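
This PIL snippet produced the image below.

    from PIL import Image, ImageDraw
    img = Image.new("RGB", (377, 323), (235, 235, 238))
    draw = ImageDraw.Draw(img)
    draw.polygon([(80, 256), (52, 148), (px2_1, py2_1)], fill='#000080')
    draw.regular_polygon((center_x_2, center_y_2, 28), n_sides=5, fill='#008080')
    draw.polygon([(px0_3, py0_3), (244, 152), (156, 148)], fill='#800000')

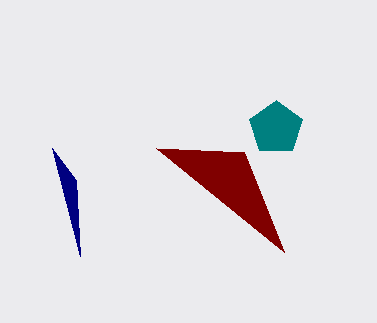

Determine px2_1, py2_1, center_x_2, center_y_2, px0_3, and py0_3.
px2_1 = 76; py2_1 = 180; center_x_2 = 276; center_y_2 = 128; px0_3 = 284; py0_3 = 252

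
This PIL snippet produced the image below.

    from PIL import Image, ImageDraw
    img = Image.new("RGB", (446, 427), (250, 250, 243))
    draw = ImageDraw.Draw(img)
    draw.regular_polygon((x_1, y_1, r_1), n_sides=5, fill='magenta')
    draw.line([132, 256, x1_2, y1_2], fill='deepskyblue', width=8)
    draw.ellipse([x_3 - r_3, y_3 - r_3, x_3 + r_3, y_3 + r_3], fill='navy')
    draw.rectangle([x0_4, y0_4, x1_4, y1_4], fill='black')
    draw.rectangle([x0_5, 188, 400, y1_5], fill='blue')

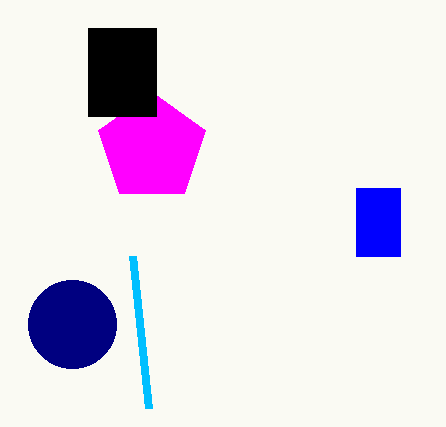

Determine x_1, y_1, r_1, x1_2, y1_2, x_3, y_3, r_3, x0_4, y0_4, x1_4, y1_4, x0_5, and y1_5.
x_1 = 152, y_1 = 148, r_1 = 56, x1_2 = 148, y1_2 = 408, x_3 = 72, y_3 = 324, r_3 = 44, x0_4 = 88, y0_4 = 28, x1_4 = 156, y1_4 = 116, x0_5 = 356, y1_5 = 256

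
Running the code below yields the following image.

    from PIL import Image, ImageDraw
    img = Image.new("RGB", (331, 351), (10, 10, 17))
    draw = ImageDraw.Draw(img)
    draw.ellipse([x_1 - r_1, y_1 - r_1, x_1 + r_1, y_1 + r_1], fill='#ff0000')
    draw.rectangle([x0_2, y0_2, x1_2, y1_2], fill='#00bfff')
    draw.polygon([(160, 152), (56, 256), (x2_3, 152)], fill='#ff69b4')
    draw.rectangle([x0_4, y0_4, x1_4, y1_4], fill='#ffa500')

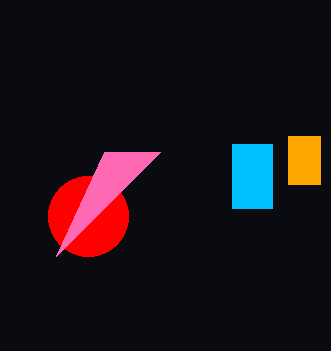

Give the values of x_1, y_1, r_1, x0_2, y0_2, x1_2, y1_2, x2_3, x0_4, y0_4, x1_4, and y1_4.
x_1 = 88
y_1 = 216
r_1 = 40
x0_2 = 232
y0_2 = 144
x1_2 = 272
y1_2 = 208
x2_3 = 104
x0_4 = 288
y0_4 = 136
x1_4 = 320
y1_4 = 184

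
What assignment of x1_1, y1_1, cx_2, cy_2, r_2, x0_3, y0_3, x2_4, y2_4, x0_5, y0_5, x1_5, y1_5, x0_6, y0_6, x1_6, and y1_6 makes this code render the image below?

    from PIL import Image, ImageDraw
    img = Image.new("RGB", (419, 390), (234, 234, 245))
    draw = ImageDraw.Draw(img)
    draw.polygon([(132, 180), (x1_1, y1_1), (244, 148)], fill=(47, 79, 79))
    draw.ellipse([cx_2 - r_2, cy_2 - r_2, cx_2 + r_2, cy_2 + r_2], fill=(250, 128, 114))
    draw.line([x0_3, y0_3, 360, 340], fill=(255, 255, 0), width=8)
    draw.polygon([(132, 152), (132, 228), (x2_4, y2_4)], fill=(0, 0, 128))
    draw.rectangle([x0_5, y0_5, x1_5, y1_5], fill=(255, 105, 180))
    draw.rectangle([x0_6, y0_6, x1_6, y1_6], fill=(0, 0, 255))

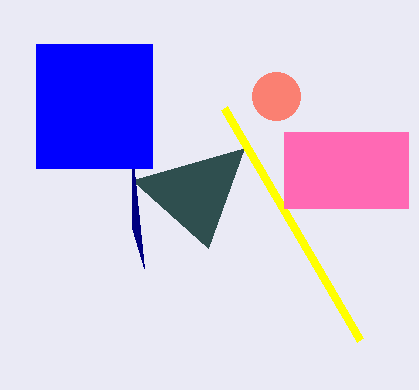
x1_1 = 208; y1_1 = 248; cx_2 = 276; cy_2 = 96; r_2 = 24; x0_3 = 224; y0_3 = 108; x2_4 = 144; y2_4 = 268; x0_5 = 284; y0_5 = 132; x1_5 = 408; y1_5 = 208; x0_6 = 36; y0_6 = 44; x1_6 = 152; y1_6 = 168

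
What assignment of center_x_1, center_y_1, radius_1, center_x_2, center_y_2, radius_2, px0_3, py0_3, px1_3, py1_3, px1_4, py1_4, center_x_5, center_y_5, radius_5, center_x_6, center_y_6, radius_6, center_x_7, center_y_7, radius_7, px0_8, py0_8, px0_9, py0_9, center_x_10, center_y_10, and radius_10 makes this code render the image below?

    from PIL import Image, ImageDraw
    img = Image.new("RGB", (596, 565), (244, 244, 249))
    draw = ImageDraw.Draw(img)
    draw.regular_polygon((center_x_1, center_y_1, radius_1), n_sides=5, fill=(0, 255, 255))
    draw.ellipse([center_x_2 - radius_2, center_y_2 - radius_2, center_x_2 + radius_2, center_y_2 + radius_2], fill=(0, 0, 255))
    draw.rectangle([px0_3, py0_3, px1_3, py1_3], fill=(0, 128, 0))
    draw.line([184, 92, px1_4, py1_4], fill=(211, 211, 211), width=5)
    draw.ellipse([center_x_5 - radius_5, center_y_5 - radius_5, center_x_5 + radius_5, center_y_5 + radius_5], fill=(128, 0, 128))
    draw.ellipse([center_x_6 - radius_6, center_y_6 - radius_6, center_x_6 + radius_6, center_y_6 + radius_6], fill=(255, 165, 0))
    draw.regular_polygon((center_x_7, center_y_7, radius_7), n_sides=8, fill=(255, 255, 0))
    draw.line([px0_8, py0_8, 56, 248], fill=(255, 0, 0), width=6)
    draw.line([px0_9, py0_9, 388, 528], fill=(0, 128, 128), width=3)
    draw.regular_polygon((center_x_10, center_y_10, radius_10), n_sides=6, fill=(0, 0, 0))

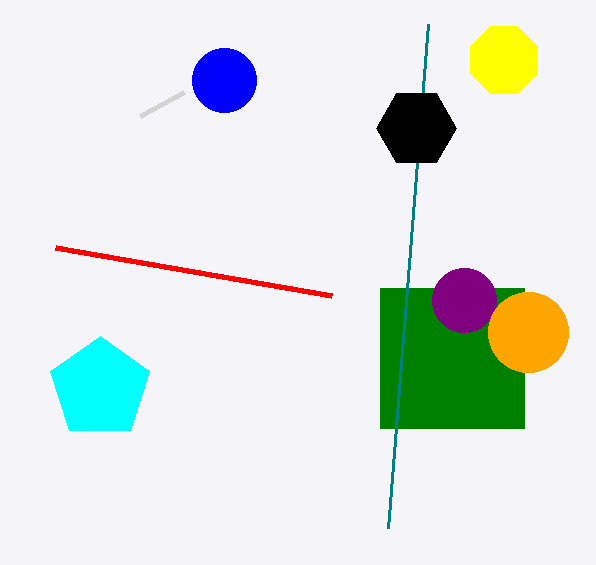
center_x_1 = 100; center_y_1 = 388; radius_1 = 52; center_x_2 = 224; center_y_2 = 80; radius_2 = 32; px0_3 = 380; py0_3 = 288; px1_3 = 524; py1_3 = 428; px1_4 = 140; py1_4 = 116; center_x_5 = 464; center_y_5 = 300; radius_5 = 32; center_x_6 = 528; center_y_6 = 332; radius_6 = 40; center_x_7 = 504; center_y_7 = 60; radius_7 = 36; px0_8 = 332; py0_8 = 296; px0_9 = 428; py0_9 = 24; center_x_10 = 416; center_y_10 = 128; radius_10 = 40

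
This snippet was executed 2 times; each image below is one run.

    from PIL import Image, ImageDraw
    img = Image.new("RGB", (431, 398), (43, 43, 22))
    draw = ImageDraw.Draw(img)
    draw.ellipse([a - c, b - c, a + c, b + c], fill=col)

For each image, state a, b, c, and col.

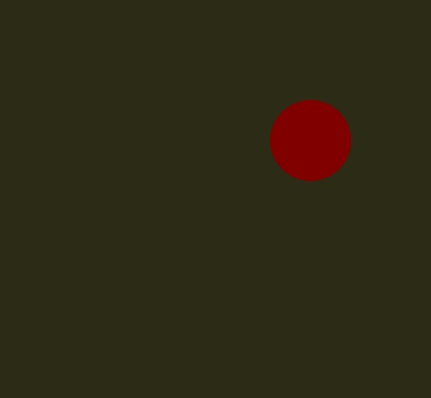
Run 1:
a = 310
b = 140
c = 40
col = 'maroon'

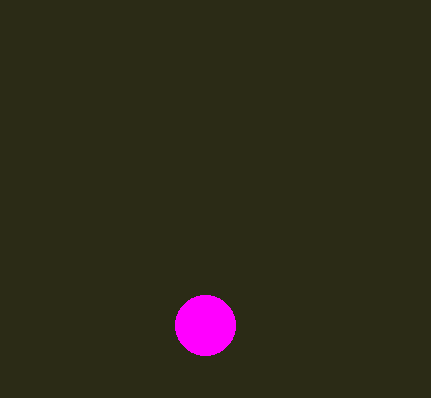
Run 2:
a = 205; b = 325; c = 30; col = 'magenta'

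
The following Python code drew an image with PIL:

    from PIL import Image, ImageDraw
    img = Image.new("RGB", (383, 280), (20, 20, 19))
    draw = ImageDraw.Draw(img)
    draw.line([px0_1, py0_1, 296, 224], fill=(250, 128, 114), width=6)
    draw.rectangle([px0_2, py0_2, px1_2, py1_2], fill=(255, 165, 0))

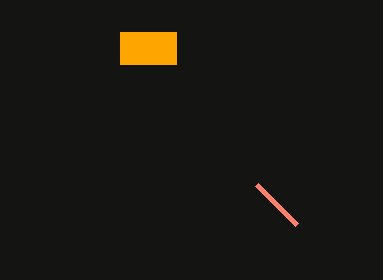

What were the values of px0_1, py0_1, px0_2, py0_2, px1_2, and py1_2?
px0_1 = 256, py0_1 = 184, px0_2 = 120, py0_2 = 32, px1_2 = 176, py1_2 = 64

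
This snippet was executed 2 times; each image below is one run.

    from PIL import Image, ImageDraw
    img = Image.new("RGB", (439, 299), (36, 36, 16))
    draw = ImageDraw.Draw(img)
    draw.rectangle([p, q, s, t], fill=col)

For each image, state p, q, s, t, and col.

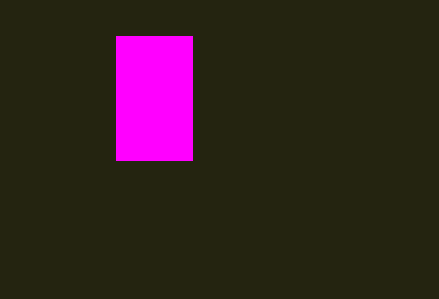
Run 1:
p = 116; q = 36; s = 192; t = 160; col = 'magenta'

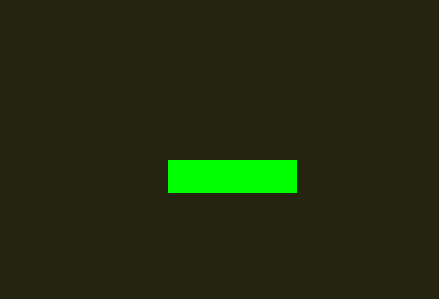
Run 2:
p = 168, q = 160, s = 296, t = 192, col = 'lime'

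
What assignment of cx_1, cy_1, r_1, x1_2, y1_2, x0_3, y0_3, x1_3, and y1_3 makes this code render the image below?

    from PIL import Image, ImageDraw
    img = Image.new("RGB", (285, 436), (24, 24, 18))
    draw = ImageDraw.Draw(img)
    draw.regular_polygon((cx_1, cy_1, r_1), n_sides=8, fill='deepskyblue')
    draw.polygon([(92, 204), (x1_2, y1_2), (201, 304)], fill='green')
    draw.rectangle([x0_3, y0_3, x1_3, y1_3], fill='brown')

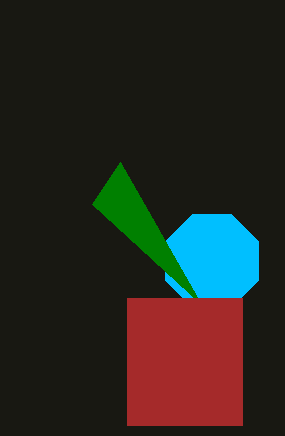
cx_1 = 212, cy_1 = 261, r_1 = 50, x1_2 = 120, y1_2 = 162, x0_3 = 127, y0_3 = 298, x1_3 = 242, y1_3 = 425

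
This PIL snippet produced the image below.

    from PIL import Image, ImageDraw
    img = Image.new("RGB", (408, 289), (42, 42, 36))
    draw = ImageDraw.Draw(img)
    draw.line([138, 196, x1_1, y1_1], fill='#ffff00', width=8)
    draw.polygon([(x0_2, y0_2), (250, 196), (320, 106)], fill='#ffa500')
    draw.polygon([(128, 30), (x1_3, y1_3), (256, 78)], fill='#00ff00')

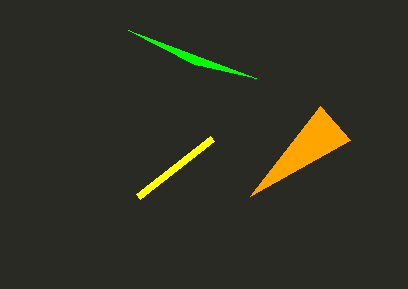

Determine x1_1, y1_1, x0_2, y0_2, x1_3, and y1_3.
x1_1 = 212; y1_1 = 138; x0_2 = 350; y0_2 = 140; x1_3 = 194; y1_3 = 64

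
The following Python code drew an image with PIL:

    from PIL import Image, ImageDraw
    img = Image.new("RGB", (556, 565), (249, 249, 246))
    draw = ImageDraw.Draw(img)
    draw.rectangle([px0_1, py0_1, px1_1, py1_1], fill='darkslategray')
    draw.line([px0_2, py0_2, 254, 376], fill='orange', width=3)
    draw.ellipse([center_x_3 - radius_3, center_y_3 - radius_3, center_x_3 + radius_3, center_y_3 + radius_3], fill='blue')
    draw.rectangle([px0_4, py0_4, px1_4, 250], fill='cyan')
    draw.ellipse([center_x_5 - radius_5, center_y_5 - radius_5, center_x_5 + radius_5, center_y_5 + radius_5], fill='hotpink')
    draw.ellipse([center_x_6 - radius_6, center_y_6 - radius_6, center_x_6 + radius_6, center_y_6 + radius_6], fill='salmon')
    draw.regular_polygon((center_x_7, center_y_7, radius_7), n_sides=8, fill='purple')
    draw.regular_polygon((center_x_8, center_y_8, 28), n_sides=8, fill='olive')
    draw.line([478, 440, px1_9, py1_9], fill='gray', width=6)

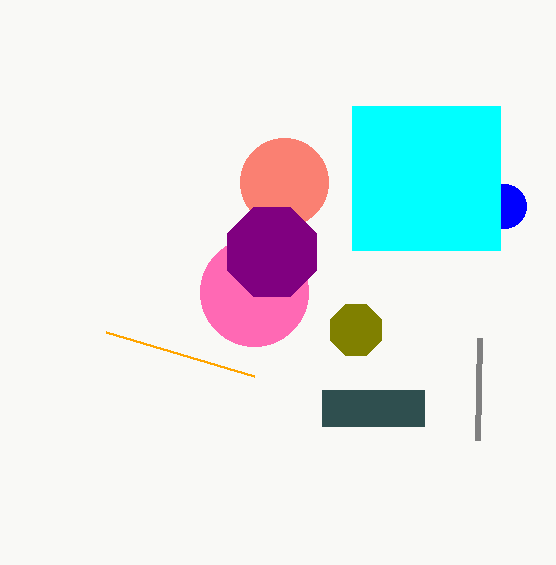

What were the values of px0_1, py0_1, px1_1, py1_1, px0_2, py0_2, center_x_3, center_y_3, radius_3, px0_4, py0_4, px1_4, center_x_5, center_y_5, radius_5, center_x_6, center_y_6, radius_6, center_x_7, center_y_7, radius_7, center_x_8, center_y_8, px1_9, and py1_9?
px0_1 = 322
py0_1 = 390
px1_1 = 424
py1_1 = 426
px0_2 = 106
py0_2 = 332
center_x_3 = 504
center_y_3 = 206
radius_3 = 22
px0_4 = 352
py0_4 = 106
px1_4 = 500
center_x_5 = 254
center_y_5 = 292
radius_5 = 54
center_x_6 = 284
center_y_6 = 182
radius_6 = 44
center_x_7 = 272
center_y_7 = 252
radius_7 = 48
center_x_8 = 356
center_y_8 = 330
px1_9 = 480
py1_9 = 338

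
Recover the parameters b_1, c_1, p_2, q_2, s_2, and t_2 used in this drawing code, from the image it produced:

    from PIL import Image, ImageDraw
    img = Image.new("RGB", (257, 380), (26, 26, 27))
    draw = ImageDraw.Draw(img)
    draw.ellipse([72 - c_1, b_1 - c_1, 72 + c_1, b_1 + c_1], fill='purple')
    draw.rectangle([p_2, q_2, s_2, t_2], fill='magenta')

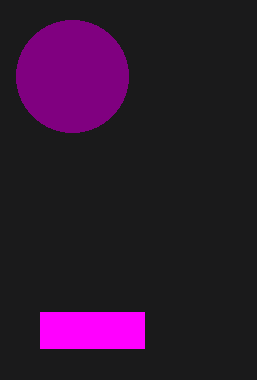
b_1 = 76; c_1 = 56; p_2 = 40; q_2 = 312; s_2 = 144; t_2 = 348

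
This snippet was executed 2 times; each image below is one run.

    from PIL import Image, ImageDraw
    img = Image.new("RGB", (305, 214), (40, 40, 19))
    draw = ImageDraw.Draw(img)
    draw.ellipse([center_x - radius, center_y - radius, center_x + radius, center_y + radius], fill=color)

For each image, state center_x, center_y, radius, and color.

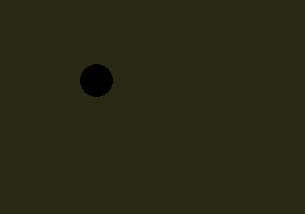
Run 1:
center_x = 96
center_y = 80
radius = 16
color = 'black'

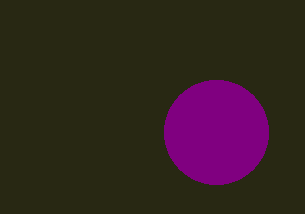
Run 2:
center_x = 216; center_y = 132; radius = 52; color = 'purple'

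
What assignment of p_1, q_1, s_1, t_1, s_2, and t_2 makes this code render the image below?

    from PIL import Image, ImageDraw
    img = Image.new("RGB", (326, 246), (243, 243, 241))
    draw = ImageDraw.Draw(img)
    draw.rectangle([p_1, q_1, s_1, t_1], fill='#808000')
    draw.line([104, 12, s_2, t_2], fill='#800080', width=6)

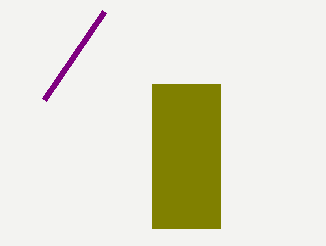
p_1 = 152, q_1 = 84, s_1 = 220, t_1 = 228, s_2 = 44, t_2 = 100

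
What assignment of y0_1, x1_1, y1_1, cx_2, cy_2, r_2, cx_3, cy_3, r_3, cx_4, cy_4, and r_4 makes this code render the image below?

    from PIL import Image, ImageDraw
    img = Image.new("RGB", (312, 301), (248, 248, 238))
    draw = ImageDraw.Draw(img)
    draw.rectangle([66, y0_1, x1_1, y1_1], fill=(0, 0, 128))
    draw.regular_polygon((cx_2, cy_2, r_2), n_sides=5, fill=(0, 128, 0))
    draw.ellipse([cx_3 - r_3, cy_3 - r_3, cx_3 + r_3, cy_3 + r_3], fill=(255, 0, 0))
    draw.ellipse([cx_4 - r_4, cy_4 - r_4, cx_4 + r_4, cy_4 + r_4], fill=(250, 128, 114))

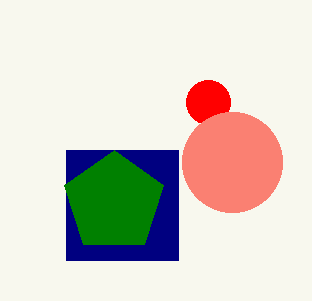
y0_1 = 150, x1_1 = 178, y1_1 = 260, cx_2 = 114, cy_2 = 202, r_2 = 52, cx_3 = 208, cy_3 = 102, r_3 = 22, cx_4 = 232, cy_4 = 162, r_4 = 50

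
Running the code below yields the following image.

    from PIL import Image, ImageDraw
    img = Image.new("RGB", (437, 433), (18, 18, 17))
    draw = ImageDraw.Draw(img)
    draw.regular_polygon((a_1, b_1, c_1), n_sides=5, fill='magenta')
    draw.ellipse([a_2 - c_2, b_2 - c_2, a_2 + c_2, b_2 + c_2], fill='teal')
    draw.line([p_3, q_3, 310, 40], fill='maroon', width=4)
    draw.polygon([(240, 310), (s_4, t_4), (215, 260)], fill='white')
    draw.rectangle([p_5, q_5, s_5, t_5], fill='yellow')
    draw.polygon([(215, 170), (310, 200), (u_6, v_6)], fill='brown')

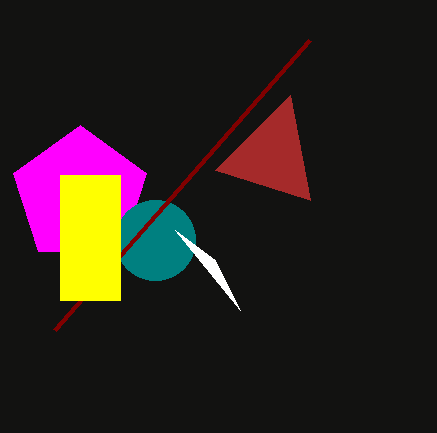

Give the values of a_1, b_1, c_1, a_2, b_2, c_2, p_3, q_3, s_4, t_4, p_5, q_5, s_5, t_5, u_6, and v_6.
a_1 = 80, b_1 = 195, c_1 = 70, a_2 = 155, b_2 = 240, c_2 = 40, p_3 = 55, q_3 = 330, s_4 = 175, t_4 = 230, p_5 = 60, q_5 = 175, s_5 = 120, t_5 = 300, u_6 = 290, v_6 = 95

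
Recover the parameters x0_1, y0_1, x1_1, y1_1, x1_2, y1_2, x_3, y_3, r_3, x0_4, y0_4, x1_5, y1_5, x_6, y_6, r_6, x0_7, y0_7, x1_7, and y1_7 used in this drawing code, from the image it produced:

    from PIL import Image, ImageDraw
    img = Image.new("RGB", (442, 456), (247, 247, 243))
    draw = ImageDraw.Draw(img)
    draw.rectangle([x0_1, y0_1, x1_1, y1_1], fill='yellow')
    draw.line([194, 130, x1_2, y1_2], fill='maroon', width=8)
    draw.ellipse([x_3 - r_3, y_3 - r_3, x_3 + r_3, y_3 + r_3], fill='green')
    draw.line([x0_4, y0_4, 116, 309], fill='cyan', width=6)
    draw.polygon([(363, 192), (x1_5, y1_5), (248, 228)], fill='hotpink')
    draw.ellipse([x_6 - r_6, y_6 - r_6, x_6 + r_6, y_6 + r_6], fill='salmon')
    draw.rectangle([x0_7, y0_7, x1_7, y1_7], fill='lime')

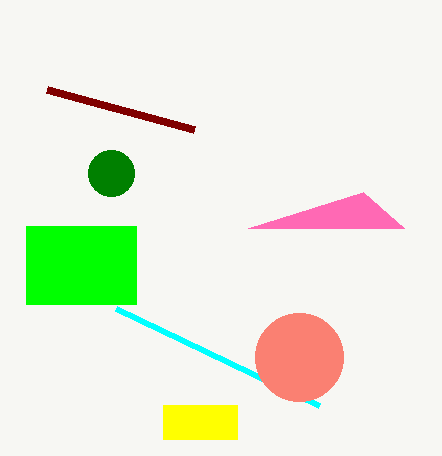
x0_1 = 163, y0_1 = 405, x1_1 = 237, y1_1 = 439, x1_2 = 47, y1_2 = 90, x_3 = 111, y_3 = 173, r_3 = 23, x0_4 = 319, y0_4 = 406, x1_5 = 404, y1_5 = 228, x_6 = 299, y_6 = 357, r_6 = 44, x0_7 = 26, y0_7 = 226, x1_7 = 136, y1_7 = 304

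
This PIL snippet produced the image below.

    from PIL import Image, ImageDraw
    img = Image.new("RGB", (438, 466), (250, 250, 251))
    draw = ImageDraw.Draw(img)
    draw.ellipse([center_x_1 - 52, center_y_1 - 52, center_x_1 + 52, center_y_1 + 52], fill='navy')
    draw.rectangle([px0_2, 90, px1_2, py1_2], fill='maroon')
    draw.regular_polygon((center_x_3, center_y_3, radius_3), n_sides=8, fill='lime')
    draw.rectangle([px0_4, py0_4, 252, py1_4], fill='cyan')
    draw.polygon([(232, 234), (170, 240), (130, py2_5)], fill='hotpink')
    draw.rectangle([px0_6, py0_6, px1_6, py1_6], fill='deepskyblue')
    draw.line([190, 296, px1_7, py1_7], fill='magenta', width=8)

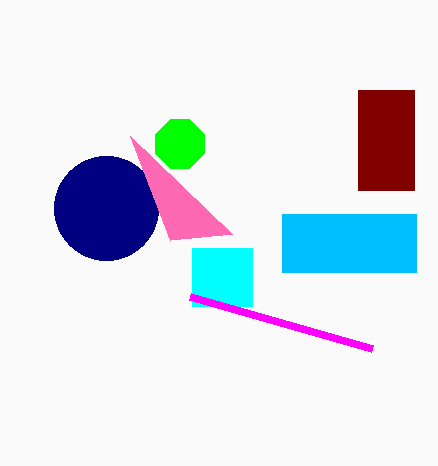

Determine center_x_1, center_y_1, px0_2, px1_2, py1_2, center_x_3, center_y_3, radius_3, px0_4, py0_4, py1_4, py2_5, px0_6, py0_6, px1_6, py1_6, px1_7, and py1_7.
center_x_1 = 106; center_y_1 = 208; px0_2 = 358; px1_2 = 414; py1_2 = 190; center_x_3 = 180; center_y_3 = 144; radius_3 = 26; px0_4 = 192; py0_4 = 248; py1_4 = 306; py2_5 = 136; px0_6 = 282; py0_6 = 214; px1_6 = 416; py1_6 = 272; px1_7 = 372; py1_7 = 348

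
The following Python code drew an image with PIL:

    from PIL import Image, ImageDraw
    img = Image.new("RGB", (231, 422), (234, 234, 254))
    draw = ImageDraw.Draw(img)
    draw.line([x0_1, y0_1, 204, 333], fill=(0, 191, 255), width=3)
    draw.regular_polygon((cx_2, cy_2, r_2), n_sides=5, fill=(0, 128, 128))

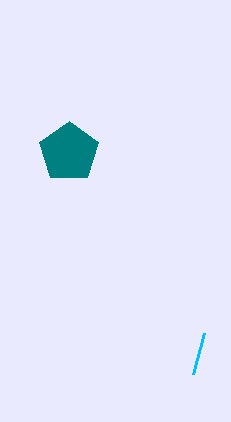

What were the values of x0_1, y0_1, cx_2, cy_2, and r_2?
x0_1 = 193
y0_1 = 374
cx_2 = 69
cy_2 = 152
r_2 = 31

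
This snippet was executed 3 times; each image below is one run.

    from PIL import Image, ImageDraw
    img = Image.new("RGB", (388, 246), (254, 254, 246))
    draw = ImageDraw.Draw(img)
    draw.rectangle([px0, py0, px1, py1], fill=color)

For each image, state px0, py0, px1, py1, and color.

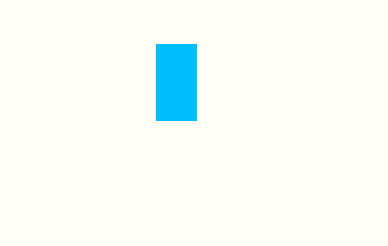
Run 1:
px0 = 156; py0 = 44; px1 = 196; py1 = 120; color = 'deepskyblue'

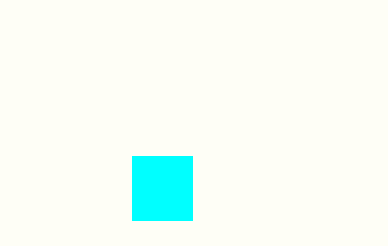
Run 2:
px0 = 132
py0 = 156
px1 = 192
py1 = 220
color = 'cyan'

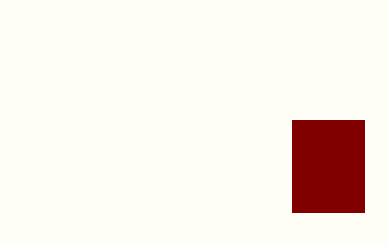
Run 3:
px0 = 292; py0 = 120; px1 = 364; py1 = 212; color = 'maroon'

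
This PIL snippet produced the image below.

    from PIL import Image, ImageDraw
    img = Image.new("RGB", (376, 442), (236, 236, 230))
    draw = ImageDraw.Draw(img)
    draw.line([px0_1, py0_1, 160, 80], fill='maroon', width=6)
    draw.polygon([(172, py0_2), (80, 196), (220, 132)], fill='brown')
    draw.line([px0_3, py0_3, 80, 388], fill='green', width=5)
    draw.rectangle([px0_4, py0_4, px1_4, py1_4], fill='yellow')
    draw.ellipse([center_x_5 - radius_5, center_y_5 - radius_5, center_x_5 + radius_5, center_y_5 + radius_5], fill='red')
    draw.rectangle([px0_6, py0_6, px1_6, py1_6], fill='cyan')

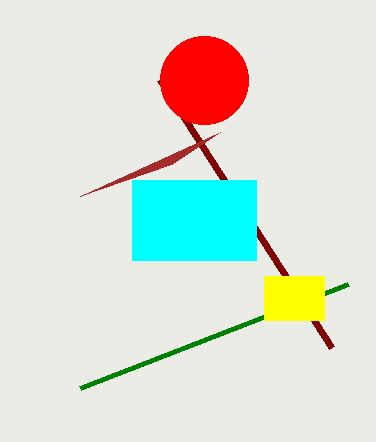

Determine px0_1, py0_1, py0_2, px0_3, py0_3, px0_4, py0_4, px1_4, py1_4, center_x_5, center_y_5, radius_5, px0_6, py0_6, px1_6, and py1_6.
px0_1 = 332; py0_1 = 348; py0_2 = 164; px0_3 = 348; py0_3 = 284; px0_4 = 264; py0_4 = 276; px1_4 = 324; py1_4 = 320; center_x_5 = 204; center_y_5 = 80; radius_5 = 44; px0_6 = 132; py0_6 = 180; px1_6 = 256; py1_6 = 260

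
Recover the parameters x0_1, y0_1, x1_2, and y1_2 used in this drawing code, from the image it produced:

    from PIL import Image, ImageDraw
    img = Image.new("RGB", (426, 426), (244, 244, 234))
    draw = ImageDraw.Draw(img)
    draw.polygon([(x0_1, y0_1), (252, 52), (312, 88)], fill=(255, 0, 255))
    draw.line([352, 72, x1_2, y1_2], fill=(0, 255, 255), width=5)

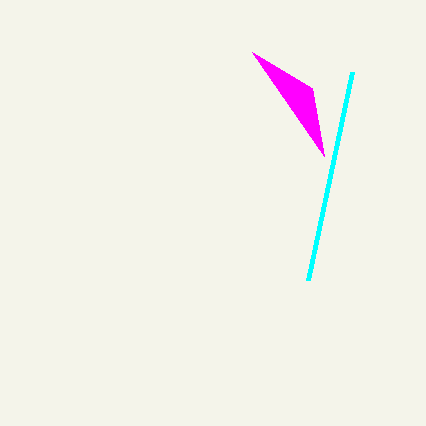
x0_1 = 324
y0_1 = 156
x1_2 = 308
y1_2 = 280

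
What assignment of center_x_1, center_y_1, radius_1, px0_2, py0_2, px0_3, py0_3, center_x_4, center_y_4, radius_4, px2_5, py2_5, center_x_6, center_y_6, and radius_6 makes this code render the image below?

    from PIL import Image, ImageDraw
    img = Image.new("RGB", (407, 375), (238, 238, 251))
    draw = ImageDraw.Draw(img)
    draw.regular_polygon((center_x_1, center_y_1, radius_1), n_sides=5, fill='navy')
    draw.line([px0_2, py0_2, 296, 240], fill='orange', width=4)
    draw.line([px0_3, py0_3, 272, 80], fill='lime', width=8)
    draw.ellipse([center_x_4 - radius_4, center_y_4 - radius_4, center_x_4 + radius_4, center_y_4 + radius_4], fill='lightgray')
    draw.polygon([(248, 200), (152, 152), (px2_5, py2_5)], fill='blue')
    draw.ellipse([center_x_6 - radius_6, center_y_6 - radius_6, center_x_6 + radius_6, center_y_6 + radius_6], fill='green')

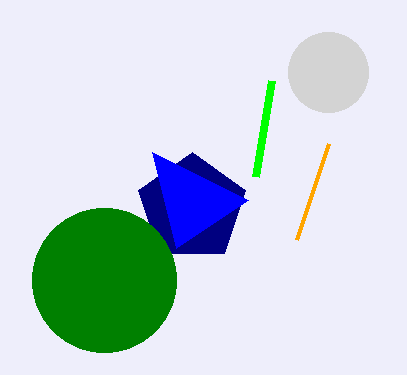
center_x_1 = 192
center_y_1 = 208
radius_1 = 56
px0_2 = 328
py0_2 = 144
px0_3 = 256
py0_3 = 176
center_x_4 = 328
center_y_4 = 72
radius_4 = 40
px2_5 = 176
py2_5 = 248
center_x_6 = 104
center_y_6 = 280
radius_6 = 72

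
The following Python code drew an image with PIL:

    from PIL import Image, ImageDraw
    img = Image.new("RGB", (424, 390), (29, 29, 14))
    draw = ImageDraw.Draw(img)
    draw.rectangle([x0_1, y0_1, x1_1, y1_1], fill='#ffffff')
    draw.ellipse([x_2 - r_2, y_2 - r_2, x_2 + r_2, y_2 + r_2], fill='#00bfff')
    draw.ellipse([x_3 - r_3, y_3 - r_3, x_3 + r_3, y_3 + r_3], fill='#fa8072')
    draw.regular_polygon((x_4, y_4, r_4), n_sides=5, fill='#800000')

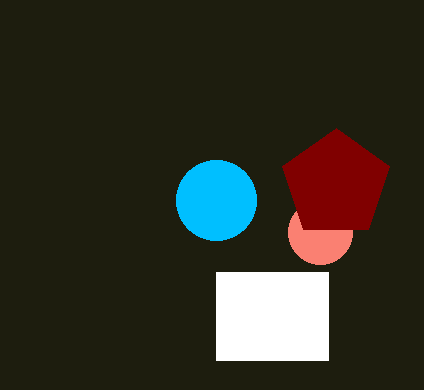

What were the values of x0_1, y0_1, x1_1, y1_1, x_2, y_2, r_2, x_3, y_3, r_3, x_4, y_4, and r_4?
x0_1 = 216, y0_1 = 272, x1_1 = 328, y1_1 = 360, x_2 = 216, y_2 = 200, r_2 = 40, x_3 = 320, y_3 = 232, r_3 = 32, x_4 = 336, y_4 = 184, r_4 = 56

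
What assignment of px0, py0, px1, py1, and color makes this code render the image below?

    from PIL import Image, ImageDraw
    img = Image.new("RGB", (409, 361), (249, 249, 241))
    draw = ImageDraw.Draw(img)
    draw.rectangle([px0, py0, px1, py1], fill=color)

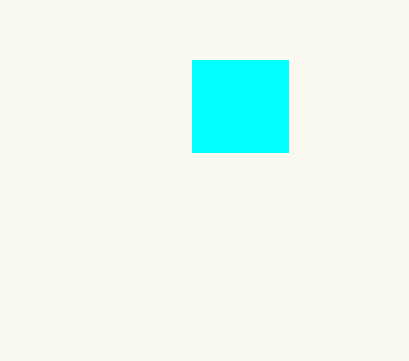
px0 = 192; py0 = 60; px1 = 288; py1 = 152; color = 'cyan'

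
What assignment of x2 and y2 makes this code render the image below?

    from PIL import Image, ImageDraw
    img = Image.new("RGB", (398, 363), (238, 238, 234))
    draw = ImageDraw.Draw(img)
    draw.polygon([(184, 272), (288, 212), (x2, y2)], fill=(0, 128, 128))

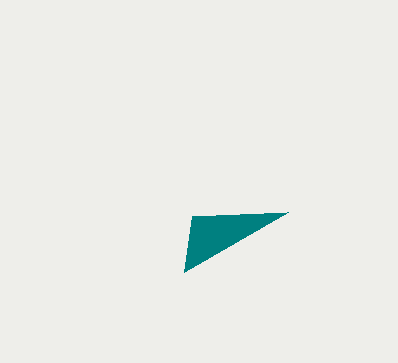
x2 = 192
y2 = 216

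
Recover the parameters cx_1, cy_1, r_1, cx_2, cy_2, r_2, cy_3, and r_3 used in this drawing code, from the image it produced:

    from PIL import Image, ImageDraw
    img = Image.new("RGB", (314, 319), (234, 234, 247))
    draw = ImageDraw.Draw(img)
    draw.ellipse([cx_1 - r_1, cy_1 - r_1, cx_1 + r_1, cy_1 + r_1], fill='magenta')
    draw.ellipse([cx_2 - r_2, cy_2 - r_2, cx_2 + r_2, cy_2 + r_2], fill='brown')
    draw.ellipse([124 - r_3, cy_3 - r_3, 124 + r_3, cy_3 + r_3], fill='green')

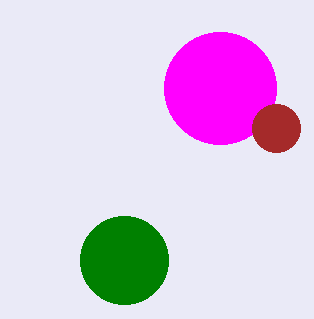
cx_1 = 220; cy_1 = 88; r_1 = 56; cx_2 = 276; cy_2 = 128; r_2 = 24; cy_3 = 260; r_3 = 44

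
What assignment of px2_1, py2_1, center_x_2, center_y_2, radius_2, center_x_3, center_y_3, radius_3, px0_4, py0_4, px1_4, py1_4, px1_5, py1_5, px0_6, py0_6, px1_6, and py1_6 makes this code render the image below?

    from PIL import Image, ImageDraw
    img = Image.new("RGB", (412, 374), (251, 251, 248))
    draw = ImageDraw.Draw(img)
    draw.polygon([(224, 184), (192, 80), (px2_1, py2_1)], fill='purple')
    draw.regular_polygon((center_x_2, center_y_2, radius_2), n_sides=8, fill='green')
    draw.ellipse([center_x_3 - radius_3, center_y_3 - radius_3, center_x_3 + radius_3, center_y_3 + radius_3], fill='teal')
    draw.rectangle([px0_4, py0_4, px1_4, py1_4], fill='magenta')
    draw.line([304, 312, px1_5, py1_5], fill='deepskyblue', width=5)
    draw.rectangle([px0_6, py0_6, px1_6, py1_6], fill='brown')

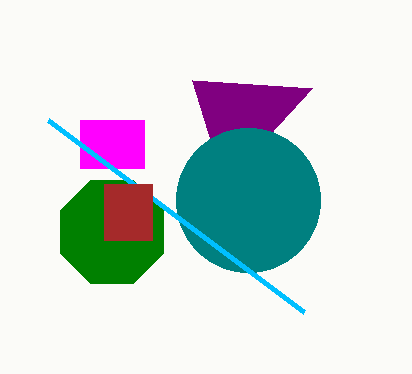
px2_1 = 312; py2_1 = 88; center_x_2 = 112; center_y_2 = 232; radius_2 = 56; center_x_3 = 248; center_y_3 = 200; radius_3 = 72; px0_4 = 80; py0_4 = 120; px1_4 = 144; py1_4 = 168; px1_5 = 48; py1_5 = 120; px0_6 = 104; py0_6 = 184; px1_6 = 152; py1_6 = 240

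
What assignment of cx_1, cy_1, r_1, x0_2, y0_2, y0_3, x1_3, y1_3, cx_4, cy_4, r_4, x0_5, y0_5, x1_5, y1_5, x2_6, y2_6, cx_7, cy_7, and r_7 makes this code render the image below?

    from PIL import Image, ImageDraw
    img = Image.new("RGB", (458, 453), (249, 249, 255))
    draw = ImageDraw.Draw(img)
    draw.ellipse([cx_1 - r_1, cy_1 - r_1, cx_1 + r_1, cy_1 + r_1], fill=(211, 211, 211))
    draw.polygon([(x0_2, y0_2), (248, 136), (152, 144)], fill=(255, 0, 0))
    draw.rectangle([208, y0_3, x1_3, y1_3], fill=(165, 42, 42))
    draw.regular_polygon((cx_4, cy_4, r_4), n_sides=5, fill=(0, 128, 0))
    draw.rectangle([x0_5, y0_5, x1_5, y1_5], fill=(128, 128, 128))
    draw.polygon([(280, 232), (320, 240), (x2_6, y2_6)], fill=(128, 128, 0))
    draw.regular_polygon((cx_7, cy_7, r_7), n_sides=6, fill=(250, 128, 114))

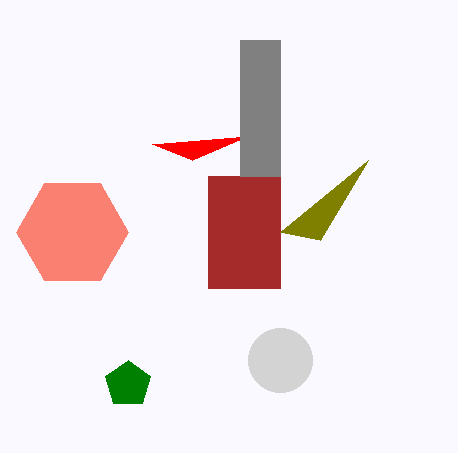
cx_1 = 280, cy_1 = 360, r_1 = 32, x0_2 = 192, y0_2 = 160, y0_3 = 176, x1_3 = 280, y1_3 = 288, cx_4 = 128, cy_4 = 384, r_4 = 24, x0_5 = 240, y0_5 = 40, x1_5 = 280, y1_5 = 176, x2_6 = 368, y2_6 = 160, cx_7 = 72, cy_7 = 232, r_7 = 56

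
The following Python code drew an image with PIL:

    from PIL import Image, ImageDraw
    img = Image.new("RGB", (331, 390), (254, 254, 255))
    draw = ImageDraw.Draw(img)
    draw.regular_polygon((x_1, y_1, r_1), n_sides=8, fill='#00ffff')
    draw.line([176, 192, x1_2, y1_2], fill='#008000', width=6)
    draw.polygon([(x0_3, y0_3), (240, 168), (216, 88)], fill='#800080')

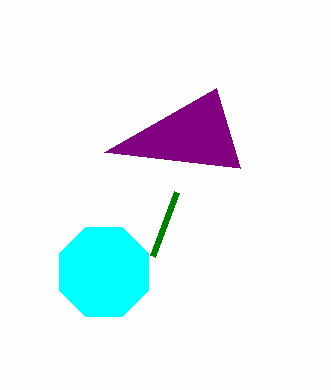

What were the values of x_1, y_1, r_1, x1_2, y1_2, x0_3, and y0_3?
x_1 = 104
y_1 = 272
r_1 = 48
x1_2 = 152
y1_2 = 256
x0_3 = 104
y0_3 = 152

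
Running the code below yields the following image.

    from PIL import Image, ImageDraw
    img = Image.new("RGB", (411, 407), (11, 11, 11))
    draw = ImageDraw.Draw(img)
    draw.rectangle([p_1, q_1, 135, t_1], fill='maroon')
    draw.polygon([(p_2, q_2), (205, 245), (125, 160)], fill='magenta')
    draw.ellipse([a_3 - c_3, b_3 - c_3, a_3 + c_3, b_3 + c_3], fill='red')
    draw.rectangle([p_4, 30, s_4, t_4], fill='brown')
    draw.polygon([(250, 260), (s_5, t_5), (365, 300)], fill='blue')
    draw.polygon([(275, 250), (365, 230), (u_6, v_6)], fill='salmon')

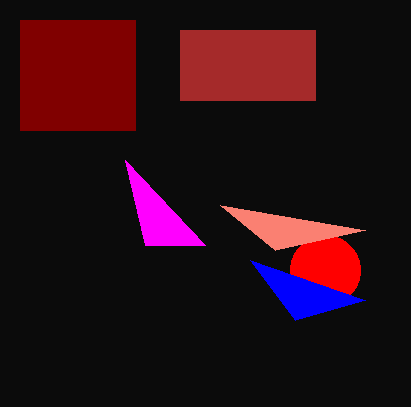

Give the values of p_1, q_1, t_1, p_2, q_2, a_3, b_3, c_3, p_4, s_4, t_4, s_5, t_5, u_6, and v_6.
p_1 = 20; q_1 = 20; t_1 = 130; p_2 = 145; q_2 = 245; a_3 = 325; b_3 = 270; c_3 = 35; p_4 = 180; s_4 = 315; t_4 = 100; s_5 = 295; t_5 = 320; u_6 = 220; v_6 = 205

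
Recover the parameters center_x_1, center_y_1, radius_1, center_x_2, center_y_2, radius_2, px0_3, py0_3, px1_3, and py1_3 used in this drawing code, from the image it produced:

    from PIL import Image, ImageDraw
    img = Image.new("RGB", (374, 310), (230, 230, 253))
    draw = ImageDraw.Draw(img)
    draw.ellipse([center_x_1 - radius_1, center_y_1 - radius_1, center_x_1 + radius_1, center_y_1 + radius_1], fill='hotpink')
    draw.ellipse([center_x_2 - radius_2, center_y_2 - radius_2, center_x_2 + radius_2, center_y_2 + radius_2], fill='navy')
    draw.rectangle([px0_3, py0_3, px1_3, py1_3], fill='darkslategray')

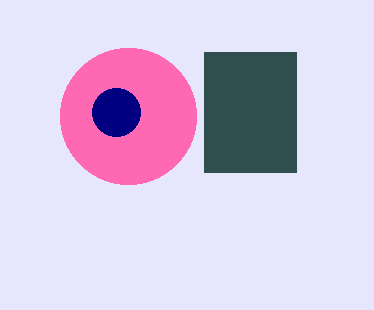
center_x_1 = 128, center_y_1 = 116, radius_1 = 68, center_x_2 = 116, center_y_2 = 112, radius_2 = 24, px0_3 = 204, py0_3 = 52, px1_3 = 296, py1_3 = 172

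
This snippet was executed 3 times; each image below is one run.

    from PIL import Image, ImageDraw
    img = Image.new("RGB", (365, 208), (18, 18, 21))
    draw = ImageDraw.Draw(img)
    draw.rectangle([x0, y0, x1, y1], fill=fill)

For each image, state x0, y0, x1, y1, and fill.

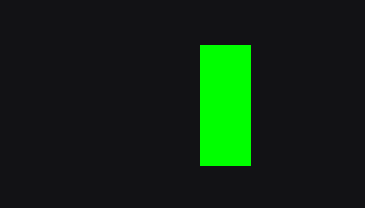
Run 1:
x0 = 200, y0 = 45, x1 = 250, y1 = 165, fill = 'lime'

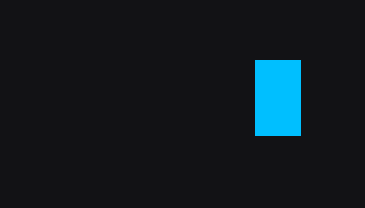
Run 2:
x0 = 255
y0 = 60
x1 = 300
y1 = 135
fill = 'deepskyblue'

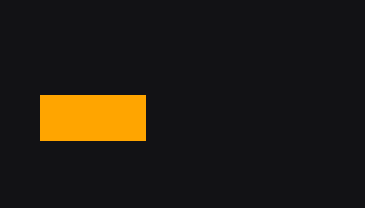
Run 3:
x0 = 40, y0 = 95, x1 = 145, y1 = 140, fill = 'orange'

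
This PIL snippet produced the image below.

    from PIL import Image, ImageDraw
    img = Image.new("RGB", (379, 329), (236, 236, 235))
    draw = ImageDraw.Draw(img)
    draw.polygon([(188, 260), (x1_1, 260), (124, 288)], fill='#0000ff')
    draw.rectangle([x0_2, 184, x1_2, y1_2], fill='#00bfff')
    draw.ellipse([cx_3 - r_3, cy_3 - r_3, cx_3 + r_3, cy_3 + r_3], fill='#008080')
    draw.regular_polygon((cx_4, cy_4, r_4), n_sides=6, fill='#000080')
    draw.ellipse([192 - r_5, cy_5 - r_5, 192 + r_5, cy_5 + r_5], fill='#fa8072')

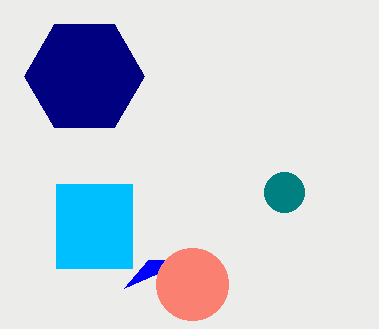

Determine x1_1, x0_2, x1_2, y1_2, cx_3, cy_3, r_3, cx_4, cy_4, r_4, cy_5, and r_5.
x1_1 = 148; x0_2 = 56; x1_2 = 132; y1_2 = 268; cx_3 = 284; cy_3 = 192; r_3 = 20; cx_4 = 84; cy_4 = 76; r_4 = 60; cy_5 = 284; r_5 = 36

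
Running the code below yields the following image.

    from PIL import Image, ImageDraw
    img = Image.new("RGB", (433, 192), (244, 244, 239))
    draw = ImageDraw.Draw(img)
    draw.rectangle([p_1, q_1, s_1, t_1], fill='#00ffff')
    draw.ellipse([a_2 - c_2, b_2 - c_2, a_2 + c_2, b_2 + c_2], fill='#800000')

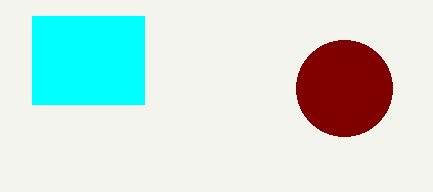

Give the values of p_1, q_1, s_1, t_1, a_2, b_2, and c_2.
p_1 = 32, q_1 = 16, s_1 = 144, t_1 = 104, a_2 = 344, b_2 = 88, c_2 = 48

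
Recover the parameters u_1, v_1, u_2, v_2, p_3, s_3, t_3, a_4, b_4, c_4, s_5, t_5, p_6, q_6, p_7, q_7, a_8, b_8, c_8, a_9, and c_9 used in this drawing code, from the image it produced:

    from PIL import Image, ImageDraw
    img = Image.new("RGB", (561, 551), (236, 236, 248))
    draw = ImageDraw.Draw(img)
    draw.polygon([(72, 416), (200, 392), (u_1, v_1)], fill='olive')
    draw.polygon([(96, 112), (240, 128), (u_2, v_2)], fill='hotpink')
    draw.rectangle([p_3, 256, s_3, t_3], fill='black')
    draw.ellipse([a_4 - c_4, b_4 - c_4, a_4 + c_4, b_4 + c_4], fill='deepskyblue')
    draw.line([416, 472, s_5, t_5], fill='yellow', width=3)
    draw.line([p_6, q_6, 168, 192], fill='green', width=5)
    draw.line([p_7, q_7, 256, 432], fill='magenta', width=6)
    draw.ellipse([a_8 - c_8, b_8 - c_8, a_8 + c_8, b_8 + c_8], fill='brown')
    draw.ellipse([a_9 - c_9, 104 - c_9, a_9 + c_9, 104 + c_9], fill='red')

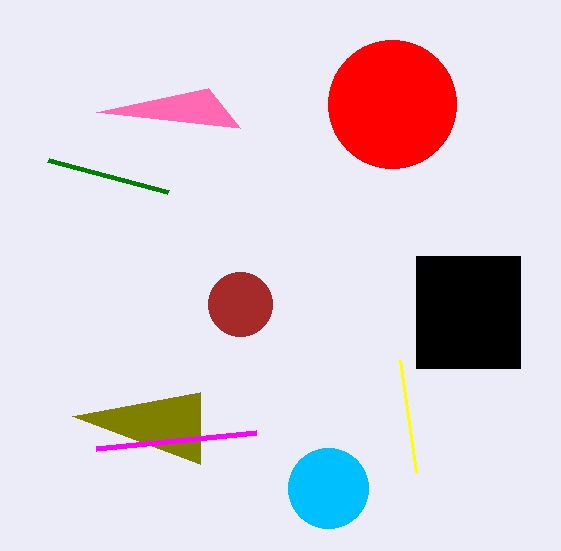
u_1 = 200; v_1 = 464; u_2 = 208; v_2 = 88; p_3 = 416; s_3 = 520; t_3 = 368; a_4 = 328; b_4 = 488; c_4 = 40; s_5 = 400; t_5 = 360; p_6 = 48; q_6 = 160; p_7 = 96; q_7 = 448; a_8 = 240; b_8 = 304; c_8 = 32; a_9 = 392; c_9 = 64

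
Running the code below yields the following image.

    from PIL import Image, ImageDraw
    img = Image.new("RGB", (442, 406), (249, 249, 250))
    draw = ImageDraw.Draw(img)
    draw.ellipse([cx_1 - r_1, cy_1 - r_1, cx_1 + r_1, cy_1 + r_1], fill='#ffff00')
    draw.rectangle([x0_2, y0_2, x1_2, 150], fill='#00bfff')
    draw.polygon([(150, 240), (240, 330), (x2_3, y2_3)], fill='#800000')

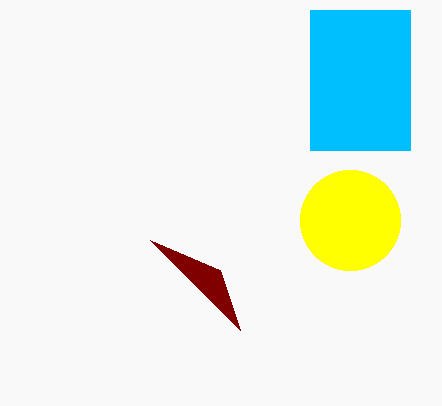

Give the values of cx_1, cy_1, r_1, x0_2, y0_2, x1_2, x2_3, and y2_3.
cx_1 = 350; cy_1 = 220; r_1 = 50; x0_2 = 310; y0_2 = 10; x1_2 = 410; x2_3 = 220; y2_3 = 270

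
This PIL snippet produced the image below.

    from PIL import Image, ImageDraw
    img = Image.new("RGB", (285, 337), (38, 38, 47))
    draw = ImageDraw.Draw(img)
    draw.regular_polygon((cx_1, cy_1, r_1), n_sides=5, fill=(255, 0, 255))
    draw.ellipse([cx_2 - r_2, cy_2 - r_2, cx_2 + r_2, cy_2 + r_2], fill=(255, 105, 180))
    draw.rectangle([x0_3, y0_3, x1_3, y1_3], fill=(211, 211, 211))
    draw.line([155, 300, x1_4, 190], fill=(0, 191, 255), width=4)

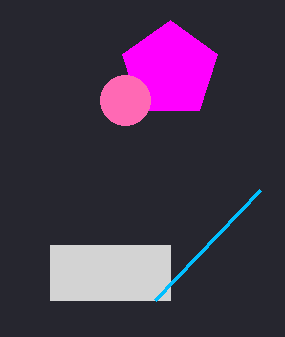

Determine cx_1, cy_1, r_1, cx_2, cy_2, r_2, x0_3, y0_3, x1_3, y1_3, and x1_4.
cx_1 = 170; cy_1 = 70; r_1 = 50; cx_2 = 125; cy_2 = 100; r_2 = 25; x0_3 = 50; y0_3 = 245; x1_3 = 170; y1_3 = 300; x1_4 = 260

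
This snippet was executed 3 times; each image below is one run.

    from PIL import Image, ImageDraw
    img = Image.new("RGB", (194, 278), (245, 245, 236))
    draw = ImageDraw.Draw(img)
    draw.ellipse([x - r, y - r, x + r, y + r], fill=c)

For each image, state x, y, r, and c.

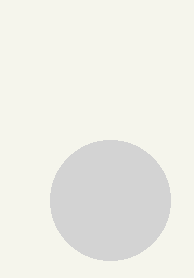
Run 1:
x = 110
y = 200
r = 60
c = 'lightgray'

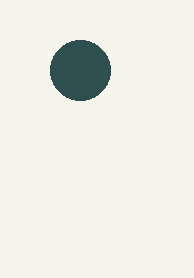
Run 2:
x = 80; y = 70; r = 30; c = 'darkslategray'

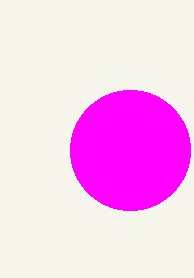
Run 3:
x = 130
y = 150
r = 60
c = 'magenta'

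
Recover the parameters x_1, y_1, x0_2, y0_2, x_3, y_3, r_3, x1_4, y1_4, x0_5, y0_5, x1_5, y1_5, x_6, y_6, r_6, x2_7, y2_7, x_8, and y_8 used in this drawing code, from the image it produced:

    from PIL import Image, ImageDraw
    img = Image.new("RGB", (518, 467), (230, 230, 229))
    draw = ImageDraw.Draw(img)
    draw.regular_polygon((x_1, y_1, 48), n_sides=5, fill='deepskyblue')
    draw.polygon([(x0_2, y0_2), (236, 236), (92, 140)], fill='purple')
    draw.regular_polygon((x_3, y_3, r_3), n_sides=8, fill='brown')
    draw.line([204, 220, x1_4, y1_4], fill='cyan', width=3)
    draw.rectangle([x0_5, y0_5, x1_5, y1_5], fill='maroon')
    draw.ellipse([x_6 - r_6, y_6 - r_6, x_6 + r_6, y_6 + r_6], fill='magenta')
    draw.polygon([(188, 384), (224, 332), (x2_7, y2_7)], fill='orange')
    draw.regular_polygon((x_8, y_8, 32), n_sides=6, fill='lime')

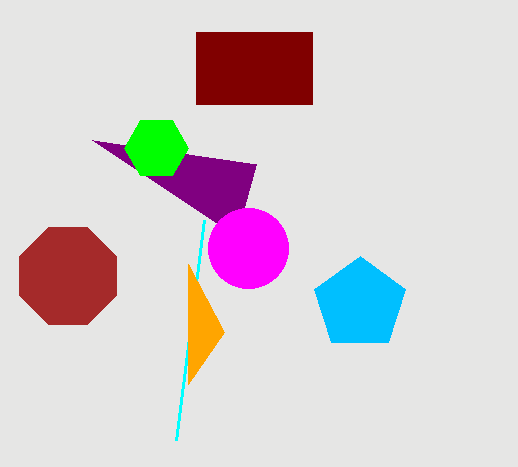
x_1 = 360, y_1 = 304, x0_2 = 256, y0_2 = 164, x_3 = 68, y_3 = 276, r_3 = 52, x1_4 = 176, y1_4 = 440, x0_5 = 196, y0_5 = 32, x1_5 = 312, y1_5 = 104, x_6 = 248, y_6 = 248, r_6 = 40, x2_7 = 188, y2_7 = 264, x_8 = 156, y_8 = 148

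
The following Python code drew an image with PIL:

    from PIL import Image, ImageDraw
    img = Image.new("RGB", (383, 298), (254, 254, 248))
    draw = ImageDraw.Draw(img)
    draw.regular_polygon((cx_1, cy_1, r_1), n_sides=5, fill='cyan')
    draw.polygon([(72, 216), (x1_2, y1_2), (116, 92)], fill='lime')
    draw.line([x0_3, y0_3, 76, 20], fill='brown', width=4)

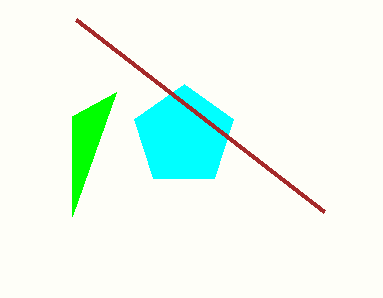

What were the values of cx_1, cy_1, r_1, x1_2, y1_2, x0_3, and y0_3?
cx_1 = 184, cy_1 = 136, r_1 = 52, x1_2 = 72, y1_2 = 116, x0_3 = 324, y0_3 = 212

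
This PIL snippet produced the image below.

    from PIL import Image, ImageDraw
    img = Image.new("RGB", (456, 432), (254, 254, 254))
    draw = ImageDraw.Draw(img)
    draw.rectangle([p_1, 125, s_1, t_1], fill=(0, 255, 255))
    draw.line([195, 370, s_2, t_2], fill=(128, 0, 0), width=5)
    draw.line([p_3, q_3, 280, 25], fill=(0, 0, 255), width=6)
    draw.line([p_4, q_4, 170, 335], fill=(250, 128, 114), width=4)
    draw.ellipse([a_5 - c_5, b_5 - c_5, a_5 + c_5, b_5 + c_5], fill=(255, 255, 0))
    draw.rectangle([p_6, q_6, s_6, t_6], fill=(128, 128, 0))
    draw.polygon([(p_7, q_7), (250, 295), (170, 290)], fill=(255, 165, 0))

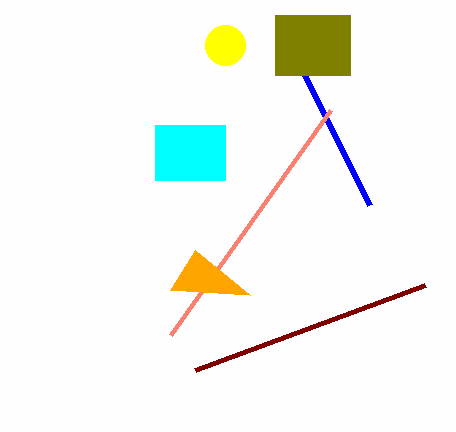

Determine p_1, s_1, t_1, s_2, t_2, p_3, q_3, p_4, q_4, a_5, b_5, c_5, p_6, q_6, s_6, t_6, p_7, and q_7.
p_1 = 155; s_1 = 225; t_1 = 180; s_2 = 425; t_2 = 285; p_3 = 370; q_3 = 205; p_4 = 330; q_4 = 110; a_5 = 225; b_5 = 45; c_5 = 20; p_6 = 275; q_6 = 15; s_6 = 350; t_6 = 75; p_7 = 195; q_7 = 250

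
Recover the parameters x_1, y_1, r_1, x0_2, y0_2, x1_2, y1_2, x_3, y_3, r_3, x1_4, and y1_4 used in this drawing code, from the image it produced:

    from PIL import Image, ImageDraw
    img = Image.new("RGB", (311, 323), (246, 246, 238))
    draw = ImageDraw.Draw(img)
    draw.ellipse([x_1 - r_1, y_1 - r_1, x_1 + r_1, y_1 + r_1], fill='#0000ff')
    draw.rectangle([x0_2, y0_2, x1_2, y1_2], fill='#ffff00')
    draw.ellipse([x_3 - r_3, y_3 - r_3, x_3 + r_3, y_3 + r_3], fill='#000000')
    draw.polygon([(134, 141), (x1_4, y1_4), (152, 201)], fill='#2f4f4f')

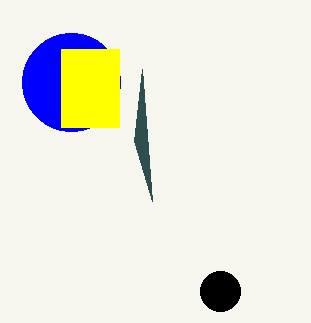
x_1 = 71; y_1 = 82; r_1 = 49; x0_2 = 61; y0_2 = 49; x1_2 = 119; y1_2 = 127; x_3 = 220; y_3 = 291; r_3 = 20; x1_4 = 142; y1_4 = 69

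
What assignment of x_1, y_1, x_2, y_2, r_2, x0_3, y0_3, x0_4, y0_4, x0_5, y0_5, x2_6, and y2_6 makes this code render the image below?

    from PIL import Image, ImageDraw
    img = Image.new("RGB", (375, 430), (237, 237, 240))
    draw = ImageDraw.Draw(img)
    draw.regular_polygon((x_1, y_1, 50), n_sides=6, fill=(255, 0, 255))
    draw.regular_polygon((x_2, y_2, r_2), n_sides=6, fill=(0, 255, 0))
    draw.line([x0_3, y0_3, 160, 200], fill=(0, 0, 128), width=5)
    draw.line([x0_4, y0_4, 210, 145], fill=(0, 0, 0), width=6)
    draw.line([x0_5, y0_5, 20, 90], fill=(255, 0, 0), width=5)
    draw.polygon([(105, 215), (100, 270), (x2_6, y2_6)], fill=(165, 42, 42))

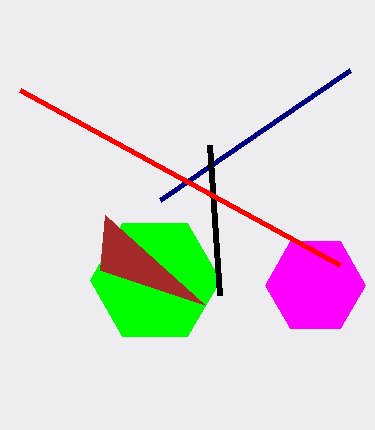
x_1 = 315
y_1 = 285
x_2 = 155
y_2 = 280
r_2 = 65
x0_3 = 350
y0_3 = 70
x0_4 = 220
y0_4 = 295
x0_5 = 340
y0_5 = 265
x2_6 = 205
y2_6 = 305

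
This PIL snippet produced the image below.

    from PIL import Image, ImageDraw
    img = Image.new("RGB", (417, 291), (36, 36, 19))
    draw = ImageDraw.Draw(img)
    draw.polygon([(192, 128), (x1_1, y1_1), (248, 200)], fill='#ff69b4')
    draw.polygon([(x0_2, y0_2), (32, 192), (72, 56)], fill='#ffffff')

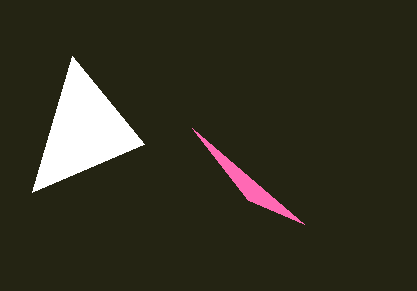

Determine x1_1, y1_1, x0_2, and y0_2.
x1_1 = 304, y1_1 = 224, x0_2 = 144, y0_2 = 144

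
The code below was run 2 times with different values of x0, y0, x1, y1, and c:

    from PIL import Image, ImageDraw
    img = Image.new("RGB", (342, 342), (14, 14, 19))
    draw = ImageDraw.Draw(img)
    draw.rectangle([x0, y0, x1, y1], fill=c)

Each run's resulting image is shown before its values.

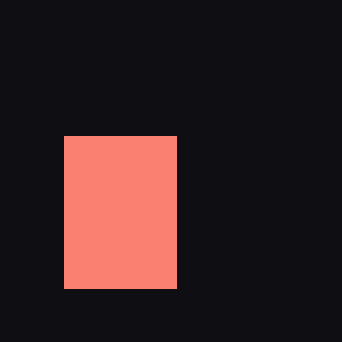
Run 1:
x0 = 64, y0 = 136, x1 = 176, y1 = 288, c = 'salmon'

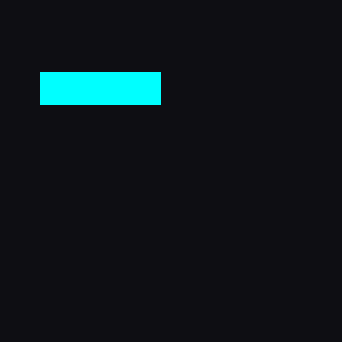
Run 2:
x0 = 40; y0 = 72; x1 = 160; y1 = 104; c = 'cyan'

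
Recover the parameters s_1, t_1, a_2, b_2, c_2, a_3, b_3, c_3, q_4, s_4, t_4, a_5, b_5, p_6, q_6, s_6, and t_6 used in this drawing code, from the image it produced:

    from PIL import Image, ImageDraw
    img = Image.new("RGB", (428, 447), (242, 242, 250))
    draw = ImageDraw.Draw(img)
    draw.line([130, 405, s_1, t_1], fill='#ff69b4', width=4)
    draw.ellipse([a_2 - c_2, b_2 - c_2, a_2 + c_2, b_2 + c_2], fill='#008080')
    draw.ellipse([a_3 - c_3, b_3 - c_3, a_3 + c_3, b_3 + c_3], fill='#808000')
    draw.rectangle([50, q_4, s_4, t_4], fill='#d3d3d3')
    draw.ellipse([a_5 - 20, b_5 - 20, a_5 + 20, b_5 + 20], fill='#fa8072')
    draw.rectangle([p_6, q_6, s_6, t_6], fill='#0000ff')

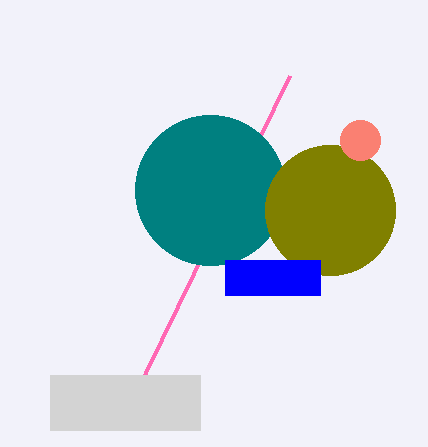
s_1 = 290, t_1 = 75, a_2 = 210, b_2 = 190, c_2 = 75, a_3 = 330, b_3 = 210, c_3 = 65, q_4 = 375, s_4 = 200, t_4 = 430, a_5 = 360, b_5 = 140, p_6 = 225, q_6 = 260, s_6 = 320, t_6 = 295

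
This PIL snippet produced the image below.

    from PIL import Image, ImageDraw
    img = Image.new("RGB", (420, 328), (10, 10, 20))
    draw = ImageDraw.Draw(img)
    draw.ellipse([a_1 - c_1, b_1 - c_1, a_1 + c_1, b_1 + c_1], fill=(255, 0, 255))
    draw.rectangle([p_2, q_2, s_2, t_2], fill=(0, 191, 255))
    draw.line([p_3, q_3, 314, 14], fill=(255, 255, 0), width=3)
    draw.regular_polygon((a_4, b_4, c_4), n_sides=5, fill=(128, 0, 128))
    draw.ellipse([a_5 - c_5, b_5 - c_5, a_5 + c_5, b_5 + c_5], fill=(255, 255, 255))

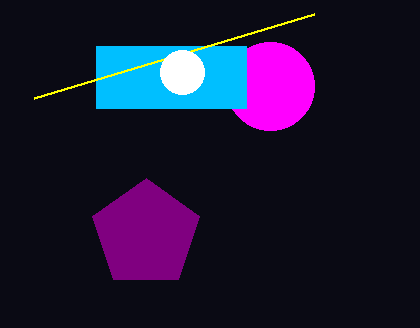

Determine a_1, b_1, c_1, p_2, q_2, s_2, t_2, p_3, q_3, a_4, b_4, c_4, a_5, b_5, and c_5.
a_1 = 270; b_1 = 86; c_1 = 44; p_2 = 96; q_2 = 46; s_2 = 246; t_2 = 108; p_3 = 34; q_3 = 98; a_4 = 146; b_4 = 234; c_4 = 56; a_5 = 182; b_5 = 72; c_5 = 22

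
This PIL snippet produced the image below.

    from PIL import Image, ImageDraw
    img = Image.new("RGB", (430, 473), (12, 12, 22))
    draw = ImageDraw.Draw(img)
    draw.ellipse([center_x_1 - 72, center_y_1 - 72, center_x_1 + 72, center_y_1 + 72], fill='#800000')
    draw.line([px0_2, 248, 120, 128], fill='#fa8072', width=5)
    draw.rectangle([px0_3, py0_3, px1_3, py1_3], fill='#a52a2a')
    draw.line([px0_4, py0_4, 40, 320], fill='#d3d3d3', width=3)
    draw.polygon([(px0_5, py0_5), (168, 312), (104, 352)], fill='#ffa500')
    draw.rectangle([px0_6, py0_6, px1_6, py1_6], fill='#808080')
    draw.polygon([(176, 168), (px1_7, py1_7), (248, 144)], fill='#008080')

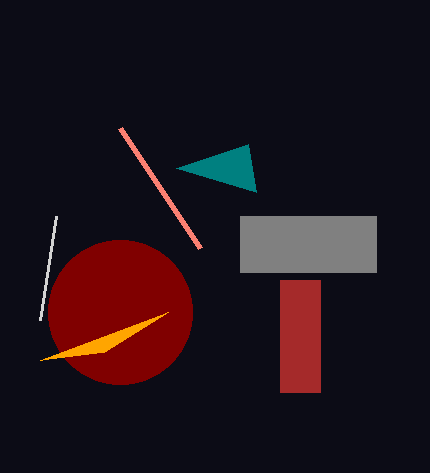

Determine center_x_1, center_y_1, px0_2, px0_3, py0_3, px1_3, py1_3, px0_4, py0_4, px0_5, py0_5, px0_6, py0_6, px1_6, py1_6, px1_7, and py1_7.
center_x_1 = 120
center_y_1 = 312
px0_2 = 200
px0_3 = 280
py0_3 = 280
px1_3 = 320
py1_3 = 392
px0_4 = 56
py0_4 = 216
px0_5 = 40
py0_5 = 360
px0_6 = 240
py0_6 = 216
px1_6 = 376
py1_6 = 272
px1_7 = 256
py1_7 = 192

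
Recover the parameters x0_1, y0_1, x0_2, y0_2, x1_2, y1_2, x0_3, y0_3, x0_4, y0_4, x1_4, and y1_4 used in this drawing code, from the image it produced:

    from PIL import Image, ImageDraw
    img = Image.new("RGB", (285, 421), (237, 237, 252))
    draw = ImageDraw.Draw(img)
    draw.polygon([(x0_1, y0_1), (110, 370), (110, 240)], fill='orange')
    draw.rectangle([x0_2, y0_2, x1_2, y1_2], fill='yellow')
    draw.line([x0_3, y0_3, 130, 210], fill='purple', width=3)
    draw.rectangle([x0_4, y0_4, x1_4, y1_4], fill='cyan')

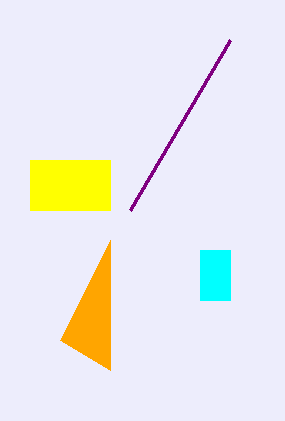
x0_1 = 60; y0_1 = 340; x0_2 = 30; y0_2 = 160; x1_2 = 110; y1_2 = 210; x0_3 = 230; y0_3 = 40; x0_4 = 200; y0_4 = 250; x1_4 = 230; y1_4 = 300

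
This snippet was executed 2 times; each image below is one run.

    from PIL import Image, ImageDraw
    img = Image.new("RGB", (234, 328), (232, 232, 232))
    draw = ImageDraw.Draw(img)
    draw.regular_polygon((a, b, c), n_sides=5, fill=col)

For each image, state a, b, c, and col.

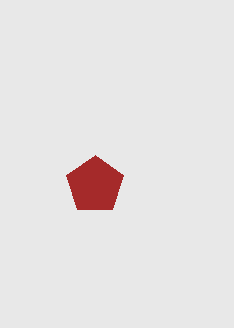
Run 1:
a = 95
b = 185
c = 30
col = 'brown'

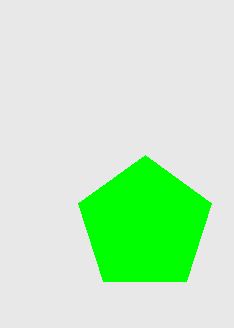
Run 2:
a = 145, b = 225, c = 70, col = 'lime'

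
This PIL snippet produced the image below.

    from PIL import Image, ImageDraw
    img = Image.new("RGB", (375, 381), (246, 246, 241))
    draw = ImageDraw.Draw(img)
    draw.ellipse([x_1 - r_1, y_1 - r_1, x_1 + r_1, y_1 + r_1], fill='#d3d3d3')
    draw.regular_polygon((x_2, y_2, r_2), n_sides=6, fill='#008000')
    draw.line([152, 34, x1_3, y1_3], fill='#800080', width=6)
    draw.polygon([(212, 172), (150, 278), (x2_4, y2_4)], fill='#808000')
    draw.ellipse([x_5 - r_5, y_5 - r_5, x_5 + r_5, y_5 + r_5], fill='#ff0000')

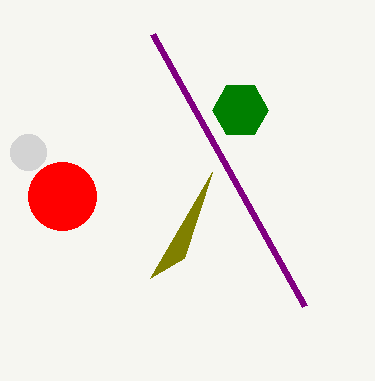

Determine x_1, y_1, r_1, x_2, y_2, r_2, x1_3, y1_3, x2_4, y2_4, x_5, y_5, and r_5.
x_1 = 28, y_1 = 152, r_1 = 18, x_2 = 240, y_2 = 110, r_2 = 28, x1_3 = 304, y1_3 = 306, x2_4 = 184, y2_4 = 258, x_5 = 62, y_5 = 196, r_5 = 34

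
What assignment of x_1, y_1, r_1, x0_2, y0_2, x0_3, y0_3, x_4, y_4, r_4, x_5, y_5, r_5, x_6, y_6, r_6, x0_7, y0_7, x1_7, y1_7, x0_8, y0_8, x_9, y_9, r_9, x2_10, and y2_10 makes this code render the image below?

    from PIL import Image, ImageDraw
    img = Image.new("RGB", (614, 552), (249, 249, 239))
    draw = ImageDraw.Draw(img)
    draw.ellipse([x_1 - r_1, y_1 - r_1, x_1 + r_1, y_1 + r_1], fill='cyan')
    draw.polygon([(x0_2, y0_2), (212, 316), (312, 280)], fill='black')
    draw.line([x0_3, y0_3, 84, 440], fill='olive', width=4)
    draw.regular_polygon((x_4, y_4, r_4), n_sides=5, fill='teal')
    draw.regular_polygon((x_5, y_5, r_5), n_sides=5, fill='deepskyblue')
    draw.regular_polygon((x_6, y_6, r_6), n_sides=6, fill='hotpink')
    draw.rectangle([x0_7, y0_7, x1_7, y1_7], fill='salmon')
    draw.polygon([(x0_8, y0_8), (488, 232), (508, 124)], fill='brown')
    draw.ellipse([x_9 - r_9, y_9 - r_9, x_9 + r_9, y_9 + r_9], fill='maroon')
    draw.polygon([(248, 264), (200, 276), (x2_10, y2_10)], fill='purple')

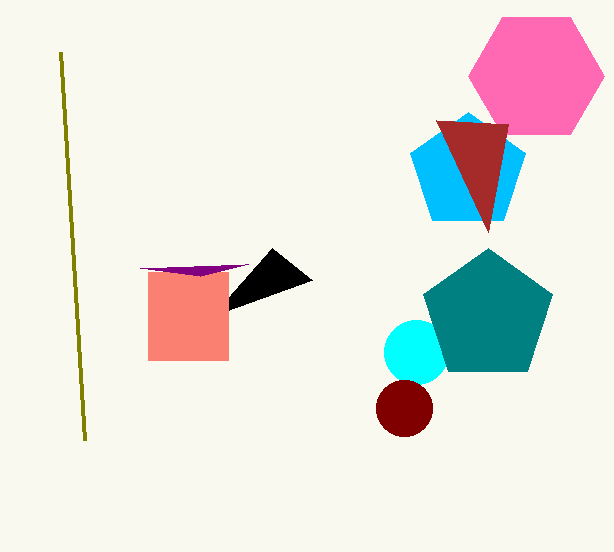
x_1 = 416, y_1 = 352, r_1 = 32, x0_2 = 272, y0_2 = 248, x0_3 = 60, y0_3 = 52, x_4 = 488, y_4 = 316, r_4 = 68, x_5 = 468, y_5 = 172, r_5 = 60, x_6 = 536, y_6 = 76, r_6 = 68, x0_7 = 148, y0_7 = 272, x1_7 = 228, y1_7 = 360, x0_8 = 436, y0_8 = 120, x_9 = 404, y_9 = 408, r_9 = 28, x2_10 = 140, y2_10 = 268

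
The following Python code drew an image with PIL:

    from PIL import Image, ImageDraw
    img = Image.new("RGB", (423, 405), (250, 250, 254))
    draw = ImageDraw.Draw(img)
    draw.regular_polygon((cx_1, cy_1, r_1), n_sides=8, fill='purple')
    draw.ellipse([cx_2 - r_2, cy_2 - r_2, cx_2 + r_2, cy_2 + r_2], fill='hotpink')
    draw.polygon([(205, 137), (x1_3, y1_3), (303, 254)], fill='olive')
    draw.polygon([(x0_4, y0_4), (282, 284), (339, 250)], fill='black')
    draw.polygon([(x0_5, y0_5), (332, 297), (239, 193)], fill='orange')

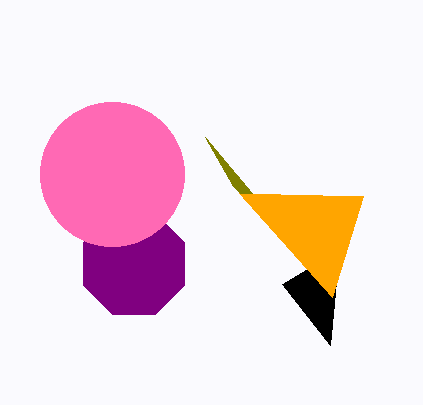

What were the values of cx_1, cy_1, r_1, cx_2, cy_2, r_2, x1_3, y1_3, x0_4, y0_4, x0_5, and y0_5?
cx_1 = 134, cy_1 = 264, r_1 = 55, cx_2 = 112, cy_2 = 174, r_2 = 72, x1_3 = 233, y1_3 = 186, x0_4 = 330, y0_4 = 345, x0_5 = 363, y0_5 = 196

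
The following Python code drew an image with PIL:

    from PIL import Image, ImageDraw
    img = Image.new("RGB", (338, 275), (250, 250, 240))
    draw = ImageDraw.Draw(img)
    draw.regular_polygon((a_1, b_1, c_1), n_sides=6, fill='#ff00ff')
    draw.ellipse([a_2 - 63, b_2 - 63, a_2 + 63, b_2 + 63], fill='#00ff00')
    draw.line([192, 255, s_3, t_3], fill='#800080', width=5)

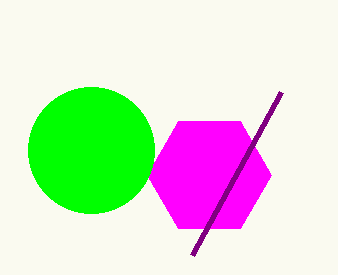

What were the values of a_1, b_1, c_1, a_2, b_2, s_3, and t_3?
a_1 = 209
b_1 = 175
c_1 = 62
a_2 = 91
b_2 = 150
s_3 = 281
t_3 = 92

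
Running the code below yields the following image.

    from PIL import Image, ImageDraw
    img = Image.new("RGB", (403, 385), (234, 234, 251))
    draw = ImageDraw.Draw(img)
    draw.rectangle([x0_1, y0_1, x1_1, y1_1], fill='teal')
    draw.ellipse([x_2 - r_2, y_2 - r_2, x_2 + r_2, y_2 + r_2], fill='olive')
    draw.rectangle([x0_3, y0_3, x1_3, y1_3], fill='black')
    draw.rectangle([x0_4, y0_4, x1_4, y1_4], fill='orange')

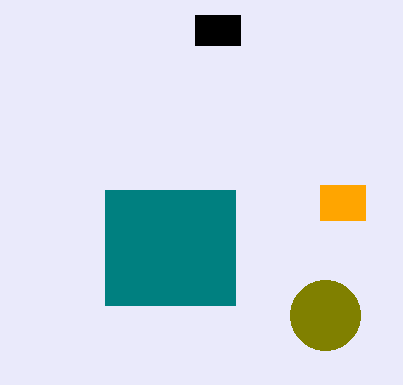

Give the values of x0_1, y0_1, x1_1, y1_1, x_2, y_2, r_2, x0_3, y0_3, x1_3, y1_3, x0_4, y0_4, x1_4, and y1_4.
x0_1 = 105, y0_1 = 190, x1_1 = 235, y1_1 = 305, x_2 = 325, y_2 = 315, r_2 = 35, x0_3 = 195, y0_3 = 15, x1_3 = 240, y1_3 = 45, x0_4 = 320, y0_4 = 185, x1_4 = 365, y1_4 = 220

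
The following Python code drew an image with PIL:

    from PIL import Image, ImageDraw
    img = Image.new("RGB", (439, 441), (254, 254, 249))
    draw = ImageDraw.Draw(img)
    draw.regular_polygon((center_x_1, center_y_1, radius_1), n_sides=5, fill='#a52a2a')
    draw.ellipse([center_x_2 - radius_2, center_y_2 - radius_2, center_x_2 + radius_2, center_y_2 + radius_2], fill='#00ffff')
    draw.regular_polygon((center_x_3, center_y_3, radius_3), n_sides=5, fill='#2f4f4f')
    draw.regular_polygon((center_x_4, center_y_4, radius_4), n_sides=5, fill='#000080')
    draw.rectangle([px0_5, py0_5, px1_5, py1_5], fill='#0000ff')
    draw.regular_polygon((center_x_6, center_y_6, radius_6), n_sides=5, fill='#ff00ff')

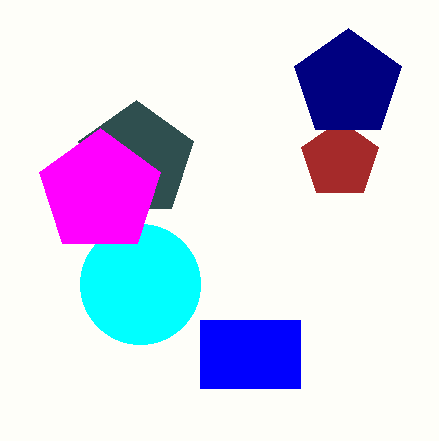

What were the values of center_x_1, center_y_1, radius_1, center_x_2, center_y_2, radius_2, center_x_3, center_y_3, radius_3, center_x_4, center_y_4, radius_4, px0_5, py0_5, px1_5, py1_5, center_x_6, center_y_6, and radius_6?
center_x_1 = 340; center_y_1 = 160; radius_1 = 40; center_x_2 = 140; center_y_2 = 284; radius_2 = 60; center_x_3 = 136; center_y_3 = 160; radius_3 = 60; center_x_4 = 348; center_y_4 = 84; radius_4 = 56; px0_5 = 200; py0_5 = 320; px1_5 = 300; py1_5 = 388; center_x_6 = 100; center_y_6 = 192; radius_6 = 64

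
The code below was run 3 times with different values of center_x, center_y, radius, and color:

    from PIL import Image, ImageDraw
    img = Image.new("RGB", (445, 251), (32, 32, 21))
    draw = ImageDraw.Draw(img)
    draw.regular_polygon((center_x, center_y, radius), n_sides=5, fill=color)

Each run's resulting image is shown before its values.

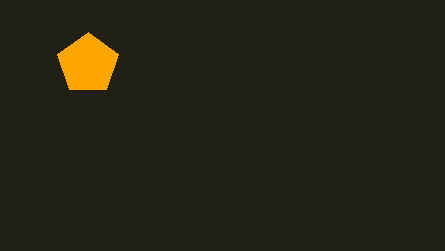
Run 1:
center_x = 88, center_y = 64, radius = 32, color = 'orange'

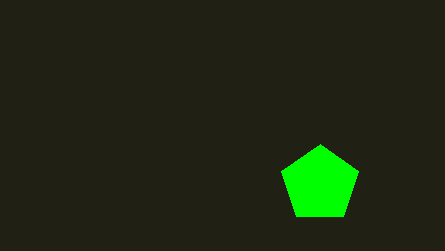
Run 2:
center_x = 320
center_y = 184
radius = 40
color = 'lime'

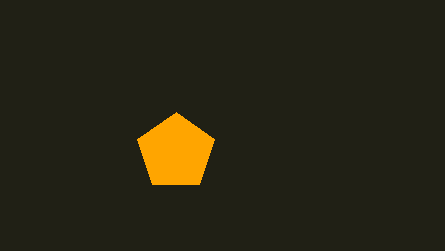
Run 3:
center_x = 176, center_y = 152, radius = 40, color = 'orange'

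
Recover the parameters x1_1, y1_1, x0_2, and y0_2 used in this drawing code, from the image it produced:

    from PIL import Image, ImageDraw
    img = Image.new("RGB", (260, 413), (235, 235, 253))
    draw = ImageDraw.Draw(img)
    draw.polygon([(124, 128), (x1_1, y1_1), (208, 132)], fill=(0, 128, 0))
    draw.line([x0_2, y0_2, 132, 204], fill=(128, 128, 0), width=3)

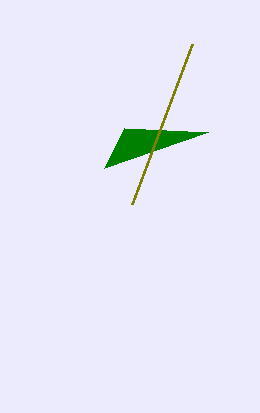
x1_1 = 104; y1_1 = 168; x0_2 = 192; y0_2 = 44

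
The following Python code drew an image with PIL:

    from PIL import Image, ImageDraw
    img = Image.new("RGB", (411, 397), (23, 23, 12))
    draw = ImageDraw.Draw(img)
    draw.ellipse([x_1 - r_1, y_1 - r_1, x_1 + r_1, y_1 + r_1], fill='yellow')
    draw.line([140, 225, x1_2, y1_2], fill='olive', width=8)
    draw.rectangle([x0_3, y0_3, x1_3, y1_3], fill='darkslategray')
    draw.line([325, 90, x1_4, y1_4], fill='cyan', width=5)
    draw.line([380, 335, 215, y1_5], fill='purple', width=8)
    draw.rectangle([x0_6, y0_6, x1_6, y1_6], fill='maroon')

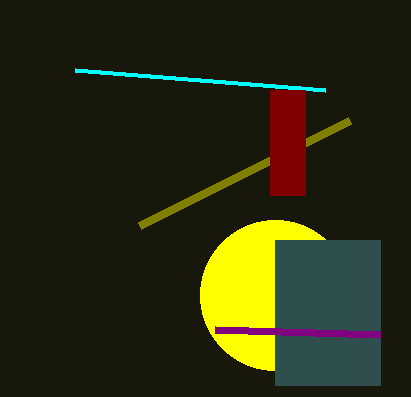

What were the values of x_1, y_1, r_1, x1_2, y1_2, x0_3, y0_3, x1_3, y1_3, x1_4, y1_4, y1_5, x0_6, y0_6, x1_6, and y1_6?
x_1 = 275
y_1 = 295
r_1 = 75
x1_2 = 350
y1_2 = 120
x0_3 = 275
y0_3 = 240
x1_3 = 380
y1_3 = 385
x1_4 = 75
y1_4 = 70
y1_5 = 330
x0_6 = 270
y0_6 = 90
x1_6 = 305
y1_6 = 195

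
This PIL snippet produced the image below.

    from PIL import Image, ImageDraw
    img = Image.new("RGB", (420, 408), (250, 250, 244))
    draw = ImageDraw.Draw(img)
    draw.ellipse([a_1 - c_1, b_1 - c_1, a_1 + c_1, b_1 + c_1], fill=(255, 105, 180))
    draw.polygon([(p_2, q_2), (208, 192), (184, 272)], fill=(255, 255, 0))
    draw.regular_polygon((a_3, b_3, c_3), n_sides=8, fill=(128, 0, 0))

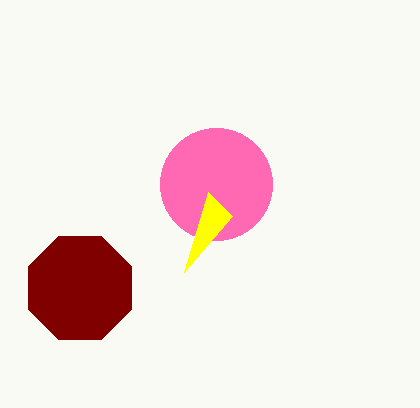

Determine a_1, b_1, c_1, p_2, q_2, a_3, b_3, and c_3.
a_1 = 216; b_1 = 184; c_1 = 56; p_2 = 232; q_2 = 216; a_3 = 80; b_3 = 288; c_3 = 56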